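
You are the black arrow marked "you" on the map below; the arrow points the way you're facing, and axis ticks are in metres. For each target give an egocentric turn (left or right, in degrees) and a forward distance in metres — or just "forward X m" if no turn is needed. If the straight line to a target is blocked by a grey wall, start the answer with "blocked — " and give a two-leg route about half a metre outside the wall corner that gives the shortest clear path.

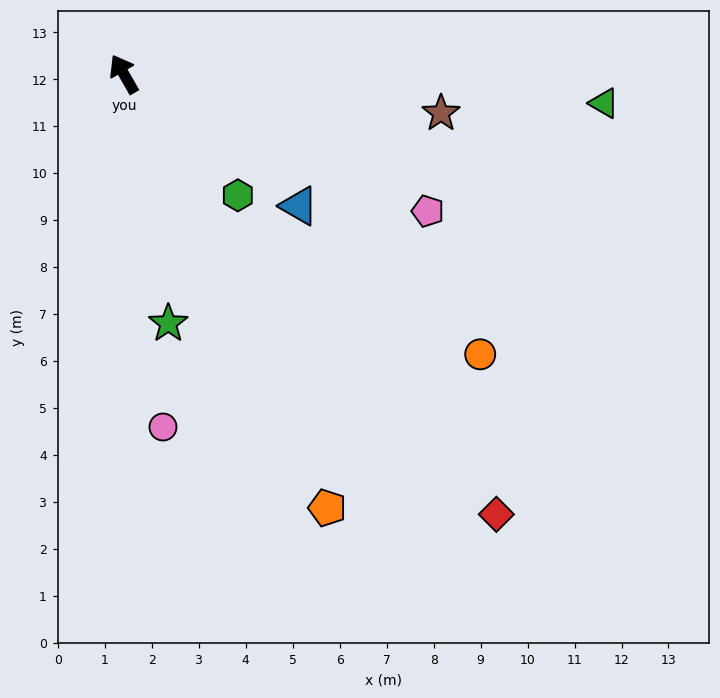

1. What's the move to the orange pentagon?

turn left 175°, forward 10.2 m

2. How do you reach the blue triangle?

turn right 157°, forward 4.7 m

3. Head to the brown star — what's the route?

turn right 127°, forward 6.8 m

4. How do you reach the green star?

turn left 160°, forward 5.4 m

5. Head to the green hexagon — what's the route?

turn right 167°, forward 3.5 m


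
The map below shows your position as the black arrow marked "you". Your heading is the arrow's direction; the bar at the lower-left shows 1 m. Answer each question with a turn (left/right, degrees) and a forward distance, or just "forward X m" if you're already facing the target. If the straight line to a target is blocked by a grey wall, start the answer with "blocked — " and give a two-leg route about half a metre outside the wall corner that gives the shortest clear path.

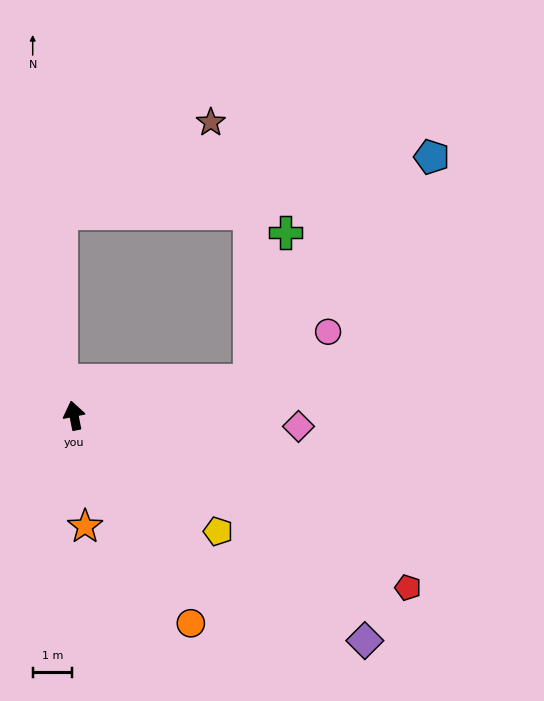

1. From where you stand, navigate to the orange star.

turn left 174°, forward 2.8 m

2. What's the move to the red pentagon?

turn right 129°, forward 9.5 m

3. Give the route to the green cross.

blocked — turn right 90°, forward 4.5 m, then turn left 65°, forward 3.9 m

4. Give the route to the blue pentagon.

blocked — turn right 90°, forward 4.5 m, then turn left 40°, forward 7.3 m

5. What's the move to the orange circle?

turn right 162°, forward 6.0 m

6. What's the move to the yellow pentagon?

turn right 140°, forward 4.7 m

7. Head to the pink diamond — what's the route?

turn right 104°, forward 5.7 m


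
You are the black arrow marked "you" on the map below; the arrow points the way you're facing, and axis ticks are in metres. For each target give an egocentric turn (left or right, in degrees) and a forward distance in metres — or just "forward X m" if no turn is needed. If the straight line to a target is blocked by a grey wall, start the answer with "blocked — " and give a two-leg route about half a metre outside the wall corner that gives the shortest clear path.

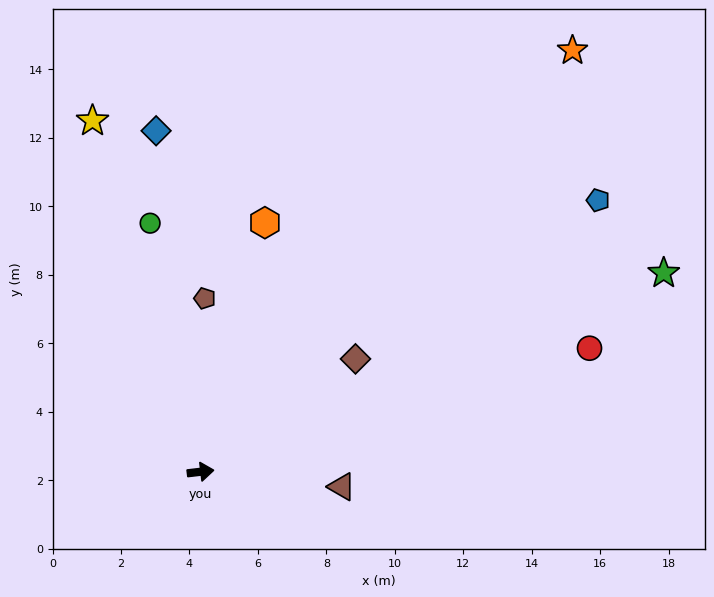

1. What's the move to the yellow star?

turn left 100°, forward 10.7 m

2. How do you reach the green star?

turn left 17°, forward 14.7 m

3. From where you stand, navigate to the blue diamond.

turn left 91°, forward 10.0 m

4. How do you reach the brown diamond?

turn left 29°, forward 5.6 m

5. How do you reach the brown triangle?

turn right 13°, forward 4.1 m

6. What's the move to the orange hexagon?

turn left 69°, forward 7.5 m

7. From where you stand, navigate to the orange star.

turn left 42°, forward 16.4 m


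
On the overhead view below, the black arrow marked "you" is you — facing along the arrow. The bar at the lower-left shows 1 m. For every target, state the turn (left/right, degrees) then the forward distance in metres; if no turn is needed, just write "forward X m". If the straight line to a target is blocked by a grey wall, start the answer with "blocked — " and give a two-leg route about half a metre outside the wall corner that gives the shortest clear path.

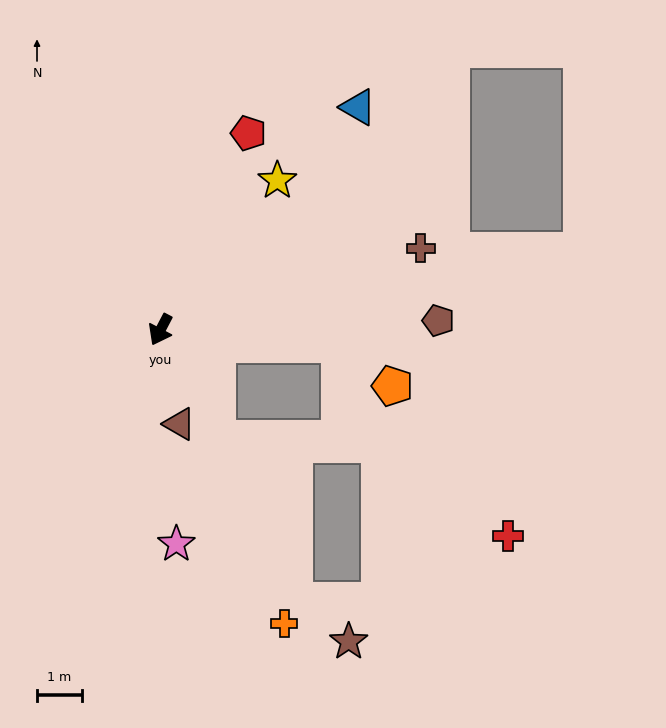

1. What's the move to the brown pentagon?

turn left 120°, forward 6.2 m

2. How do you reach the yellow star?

turn left 170°, forward 4.2 m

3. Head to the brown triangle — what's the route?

turn left 39°, forward 2.1 m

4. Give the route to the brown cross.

turn left 135°, forward 6.1 m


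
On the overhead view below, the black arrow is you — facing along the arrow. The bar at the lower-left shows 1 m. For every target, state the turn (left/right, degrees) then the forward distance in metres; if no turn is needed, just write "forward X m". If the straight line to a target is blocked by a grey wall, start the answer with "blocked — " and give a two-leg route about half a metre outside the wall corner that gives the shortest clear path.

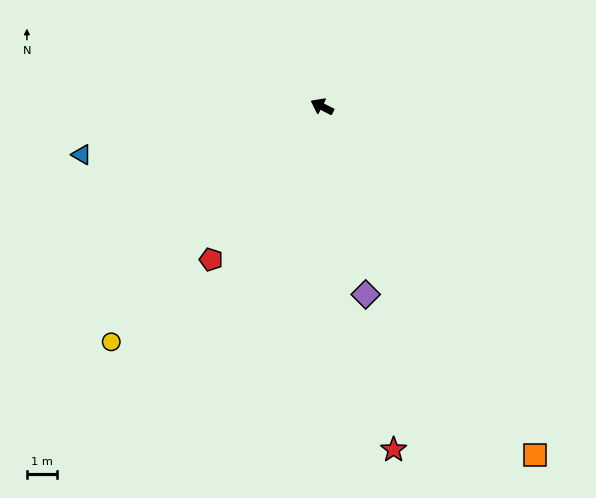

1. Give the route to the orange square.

turn left 149°, forward 13.7 m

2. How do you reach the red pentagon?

turn left 81°, forward 6.4 m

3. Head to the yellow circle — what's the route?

turn left 75°, forward 10.6 m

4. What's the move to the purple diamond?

turn left 130°, forward 6.5 m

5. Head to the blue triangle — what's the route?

turn left 38°, forward 8.2 m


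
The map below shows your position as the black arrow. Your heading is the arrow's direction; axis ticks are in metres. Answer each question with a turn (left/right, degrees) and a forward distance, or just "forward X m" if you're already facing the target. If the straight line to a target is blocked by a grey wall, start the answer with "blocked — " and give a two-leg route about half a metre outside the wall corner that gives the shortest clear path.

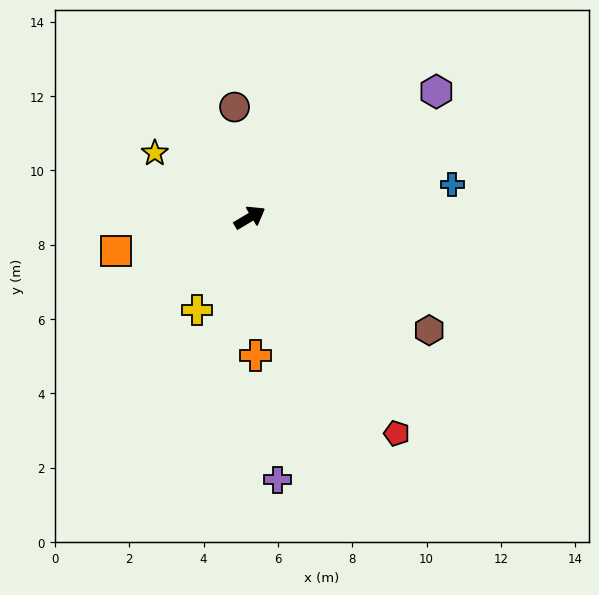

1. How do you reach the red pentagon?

turn right 86°, forward 7.0 m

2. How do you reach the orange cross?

turn right 118°, forward 3.7 m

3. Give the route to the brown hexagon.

turn right 63°, forward 5.7 m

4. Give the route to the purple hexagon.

turn left 3°, forward 6.1 m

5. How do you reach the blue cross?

turn right 21°, forward 5.5 m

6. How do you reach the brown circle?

turn left 67°, forward 3.0 m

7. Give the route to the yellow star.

turn left 115°, forward 3.1 m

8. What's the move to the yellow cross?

turn right 150°, forward 2.9 m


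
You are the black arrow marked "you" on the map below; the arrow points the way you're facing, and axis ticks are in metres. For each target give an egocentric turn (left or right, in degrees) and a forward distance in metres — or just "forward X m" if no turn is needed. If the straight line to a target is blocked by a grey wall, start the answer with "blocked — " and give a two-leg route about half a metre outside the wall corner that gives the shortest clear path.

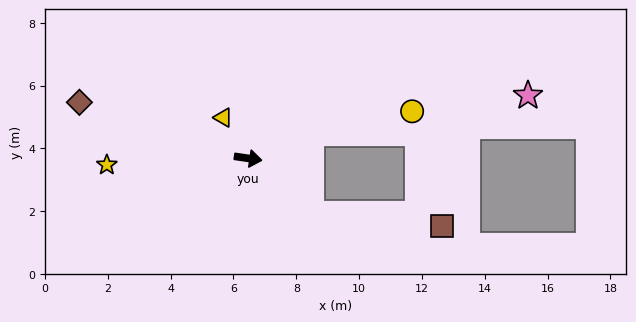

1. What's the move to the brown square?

blocked — turn right 33°, forward 2.7 m, then turn left 36°, forward 4.2 m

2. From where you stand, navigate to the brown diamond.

turn left 170°, forward 5.7 m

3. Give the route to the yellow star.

turn right 169°, forward 4.5 m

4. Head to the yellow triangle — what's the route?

turn left 130°, forward 1.5 m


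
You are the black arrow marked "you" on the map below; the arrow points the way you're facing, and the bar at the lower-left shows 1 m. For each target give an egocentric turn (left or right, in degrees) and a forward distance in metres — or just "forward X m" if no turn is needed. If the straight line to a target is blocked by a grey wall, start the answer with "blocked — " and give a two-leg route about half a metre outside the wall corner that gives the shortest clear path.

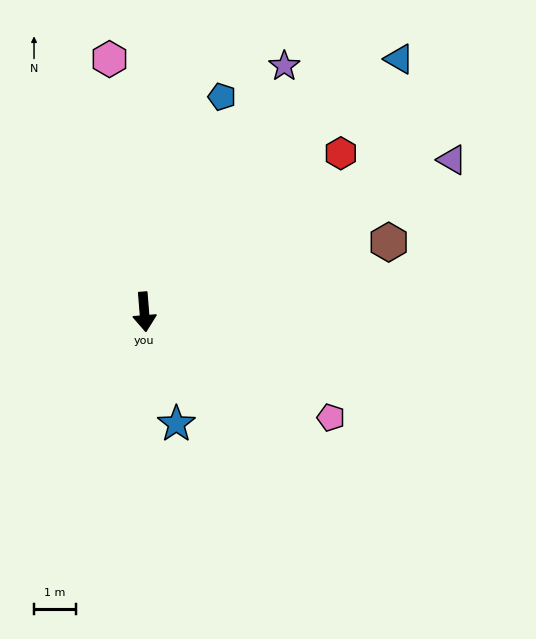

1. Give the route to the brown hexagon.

turn left 101°, forward 6.1 m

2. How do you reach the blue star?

turn left 11°, forward 2.8 m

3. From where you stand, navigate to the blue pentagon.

turn left 156°, forward 5.5 m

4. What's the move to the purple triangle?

turn left 112°, forward 8.2 m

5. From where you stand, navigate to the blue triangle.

turn left 130°, forward 8.6 m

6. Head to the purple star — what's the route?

turn left 146°, forward 6.8 m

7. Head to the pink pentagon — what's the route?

turn left 56°, forward 5.1 m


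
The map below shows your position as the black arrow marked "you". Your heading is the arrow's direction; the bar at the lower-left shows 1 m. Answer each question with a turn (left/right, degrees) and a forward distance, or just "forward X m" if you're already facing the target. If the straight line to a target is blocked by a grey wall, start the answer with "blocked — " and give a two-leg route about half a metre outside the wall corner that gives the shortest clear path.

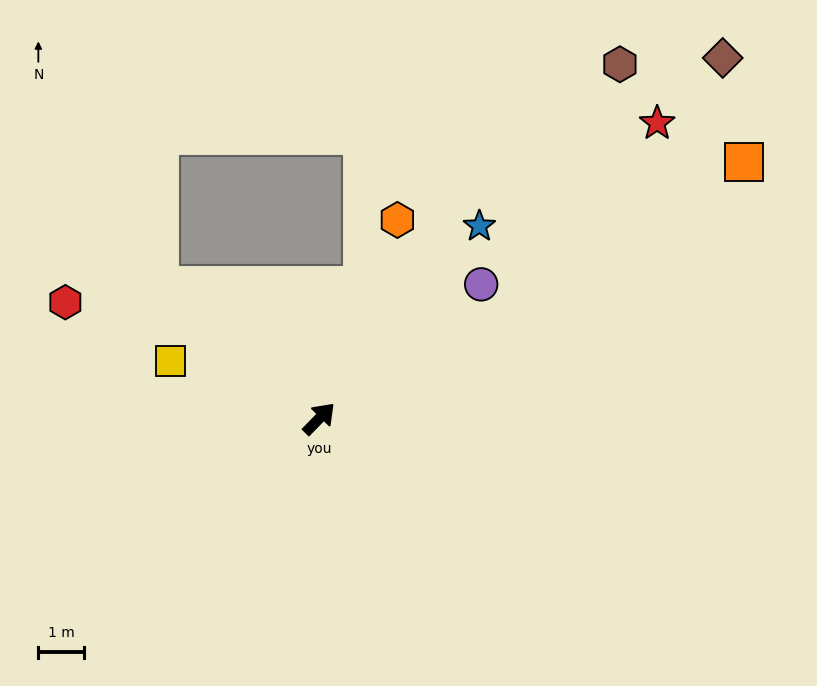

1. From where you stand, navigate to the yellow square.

turn left 113°, forward 3.5 m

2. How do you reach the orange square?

turn right 15°, forward 10.9 m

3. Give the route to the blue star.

turn left 4°, forward 5.5 m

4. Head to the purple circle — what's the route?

turn right 6°, forward 4.6 m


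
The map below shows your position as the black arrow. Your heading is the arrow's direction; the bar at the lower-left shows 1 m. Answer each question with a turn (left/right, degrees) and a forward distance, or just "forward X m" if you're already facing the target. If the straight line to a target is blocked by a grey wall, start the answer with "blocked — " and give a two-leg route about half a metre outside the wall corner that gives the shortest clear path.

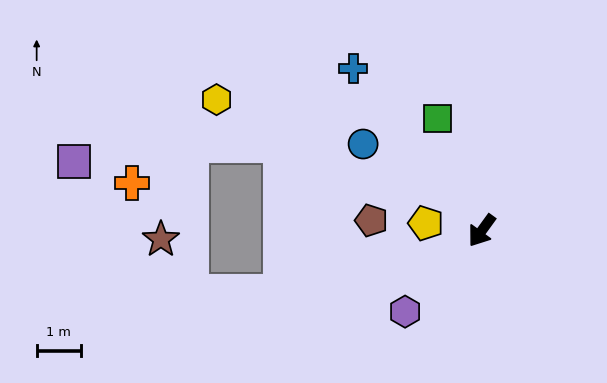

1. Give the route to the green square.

turn right 122°, forward 2.8 m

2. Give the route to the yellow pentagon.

turn right 62°, forward 1.3 m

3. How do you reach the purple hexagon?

turn right 7°, forward 2.5 m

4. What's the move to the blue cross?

turn right 106°, forward 4.7 m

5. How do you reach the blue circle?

turn right 90°, forward 3.4 m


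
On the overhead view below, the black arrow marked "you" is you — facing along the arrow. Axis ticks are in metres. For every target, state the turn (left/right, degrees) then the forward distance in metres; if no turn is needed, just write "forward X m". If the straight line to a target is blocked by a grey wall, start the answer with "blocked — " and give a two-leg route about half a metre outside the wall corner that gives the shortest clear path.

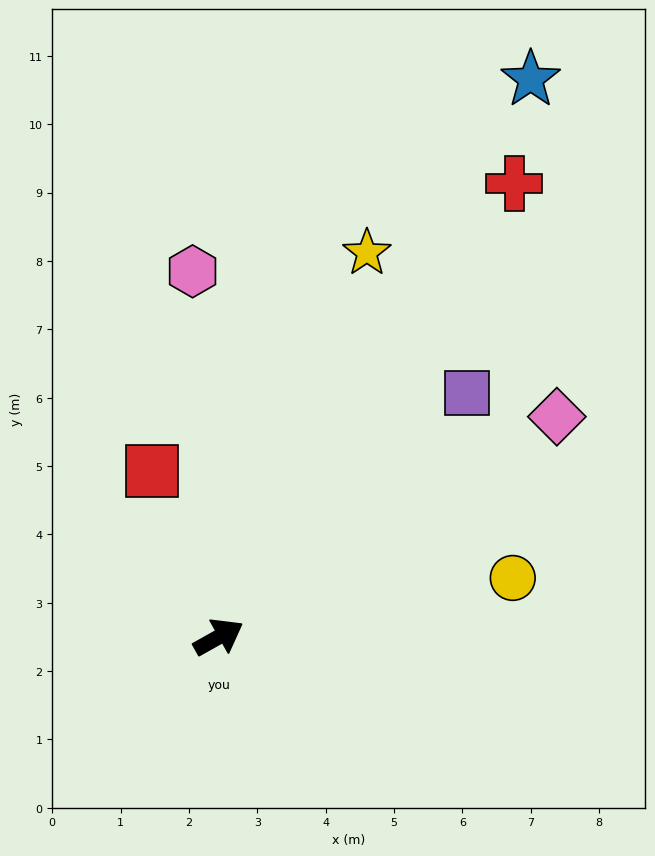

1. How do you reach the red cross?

turn left 28°, forward 7.9 m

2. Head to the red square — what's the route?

turn left 83°, forward 2.6 m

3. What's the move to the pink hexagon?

turn left 65°, forward 5.4 m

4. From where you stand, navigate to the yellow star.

turn left 40°, forward 6.0 m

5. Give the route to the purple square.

turn left 15°, forward 5.1 m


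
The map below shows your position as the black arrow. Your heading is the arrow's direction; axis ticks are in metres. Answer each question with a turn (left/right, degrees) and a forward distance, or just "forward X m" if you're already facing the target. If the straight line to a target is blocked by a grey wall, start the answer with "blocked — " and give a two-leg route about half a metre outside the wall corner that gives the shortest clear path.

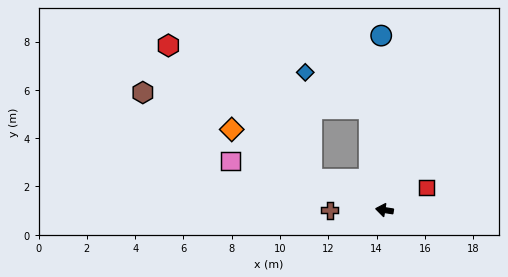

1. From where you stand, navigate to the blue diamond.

blocked — turn right 73°, forward 4.2 m, then turn left 52°, forward 3.1 m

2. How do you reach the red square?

turn right 143°, forward 2.0 m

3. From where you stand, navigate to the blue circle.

turn right 80°, forward 7.2 m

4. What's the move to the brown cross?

turn left 9°, forward 2.3 m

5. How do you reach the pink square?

turn right 9°, forward 6.7 m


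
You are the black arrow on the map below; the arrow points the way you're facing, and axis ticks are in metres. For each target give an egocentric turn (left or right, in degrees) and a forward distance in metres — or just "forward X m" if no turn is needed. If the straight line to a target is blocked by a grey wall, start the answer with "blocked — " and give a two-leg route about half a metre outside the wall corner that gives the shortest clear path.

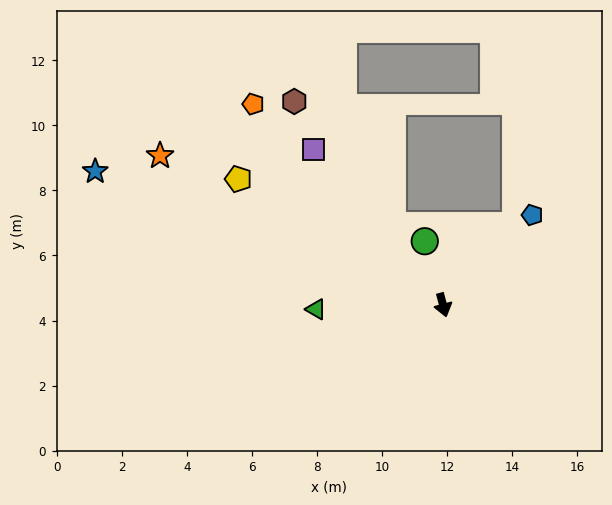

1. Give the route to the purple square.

turn right 155°, forward 6.2 m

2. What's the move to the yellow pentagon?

turn right 136°, forward 7.4 m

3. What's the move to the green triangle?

turn right 103°, forward 3.9 m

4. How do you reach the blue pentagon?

turn left 120°, forward 3.9 m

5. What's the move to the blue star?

turn right 126°, forward 11.5 m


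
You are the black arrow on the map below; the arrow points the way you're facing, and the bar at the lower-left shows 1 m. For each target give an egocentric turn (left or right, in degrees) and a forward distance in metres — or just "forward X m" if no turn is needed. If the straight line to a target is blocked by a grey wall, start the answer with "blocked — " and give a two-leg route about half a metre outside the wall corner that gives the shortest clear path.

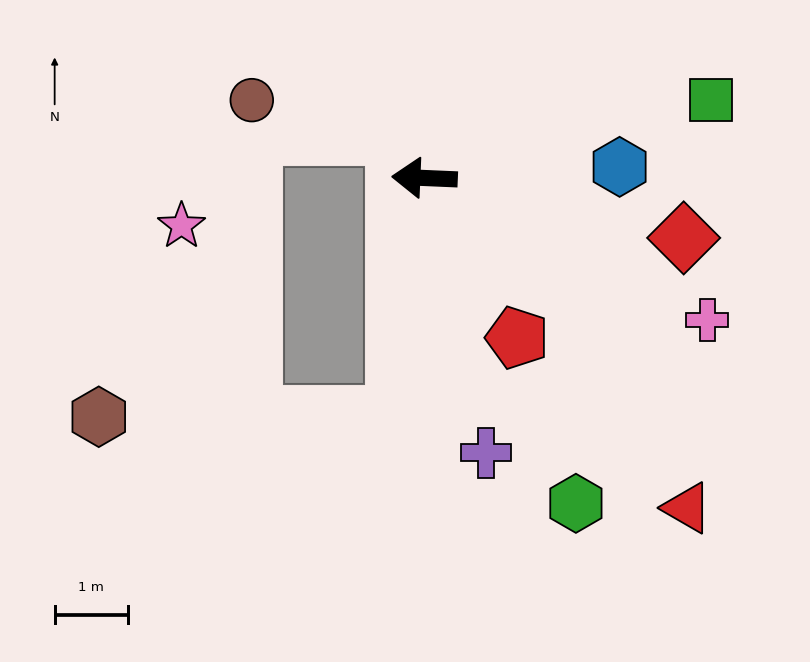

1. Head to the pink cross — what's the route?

turn left 156°, forward 4.3 m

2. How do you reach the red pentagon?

turn left 123°, forward 2.5 m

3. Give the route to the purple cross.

turn left 105°, forward 3.8 m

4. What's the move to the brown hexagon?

blocked — turn left 86°, forward 3.3 m, then turn right 84°, forward 4.1 m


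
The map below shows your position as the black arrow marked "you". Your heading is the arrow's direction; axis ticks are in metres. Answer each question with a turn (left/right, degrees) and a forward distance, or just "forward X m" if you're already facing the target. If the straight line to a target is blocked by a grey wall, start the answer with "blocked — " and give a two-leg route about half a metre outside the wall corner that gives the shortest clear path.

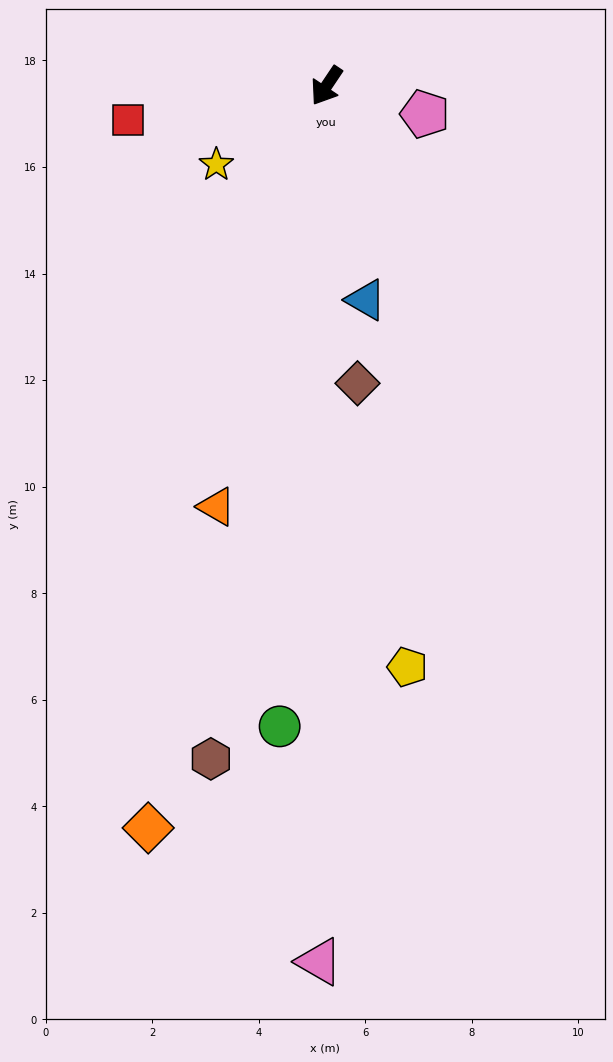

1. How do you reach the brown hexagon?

turn left 24°, forward 12.8 m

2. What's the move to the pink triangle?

turn left 33°, forward 16.4 m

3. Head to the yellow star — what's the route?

turn right 21°, forward 2.5 m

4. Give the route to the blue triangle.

turn left 44°, forward 4.1 m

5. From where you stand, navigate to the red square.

turn right 47°, forward 3.8 m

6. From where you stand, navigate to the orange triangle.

turn left 19°, forward 8.2 m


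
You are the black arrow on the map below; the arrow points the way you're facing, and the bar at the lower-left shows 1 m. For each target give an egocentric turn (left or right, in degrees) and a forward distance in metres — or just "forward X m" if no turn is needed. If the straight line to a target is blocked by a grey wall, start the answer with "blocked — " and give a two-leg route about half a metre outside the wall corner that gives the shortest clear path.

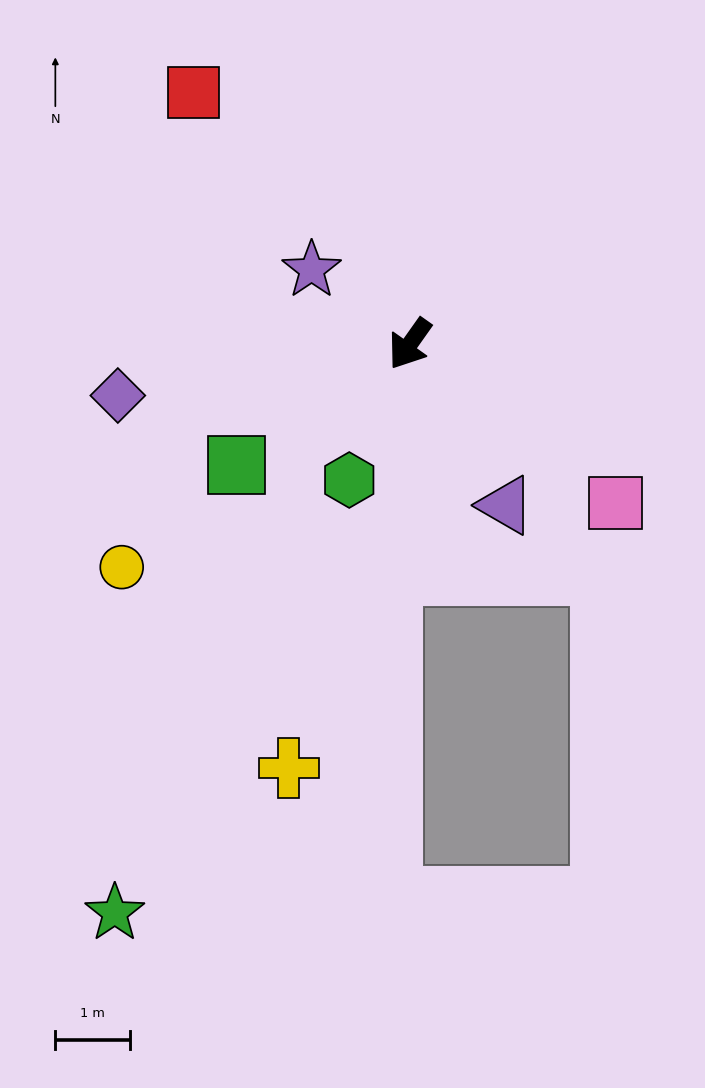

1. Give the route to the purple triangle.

turn left 66°, forward 2.5 m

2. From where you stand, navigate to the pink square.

turn left 88°, forward 3.5 m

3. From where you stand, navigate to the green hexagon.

turn left 11°, forward 2.0 m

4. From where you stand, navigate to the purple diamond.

turn right 45°, forward 4.0 m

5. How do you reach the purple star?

turn right 92°, forward 1.6 m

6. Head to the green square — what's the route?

turn right 20°, forward 2.8 m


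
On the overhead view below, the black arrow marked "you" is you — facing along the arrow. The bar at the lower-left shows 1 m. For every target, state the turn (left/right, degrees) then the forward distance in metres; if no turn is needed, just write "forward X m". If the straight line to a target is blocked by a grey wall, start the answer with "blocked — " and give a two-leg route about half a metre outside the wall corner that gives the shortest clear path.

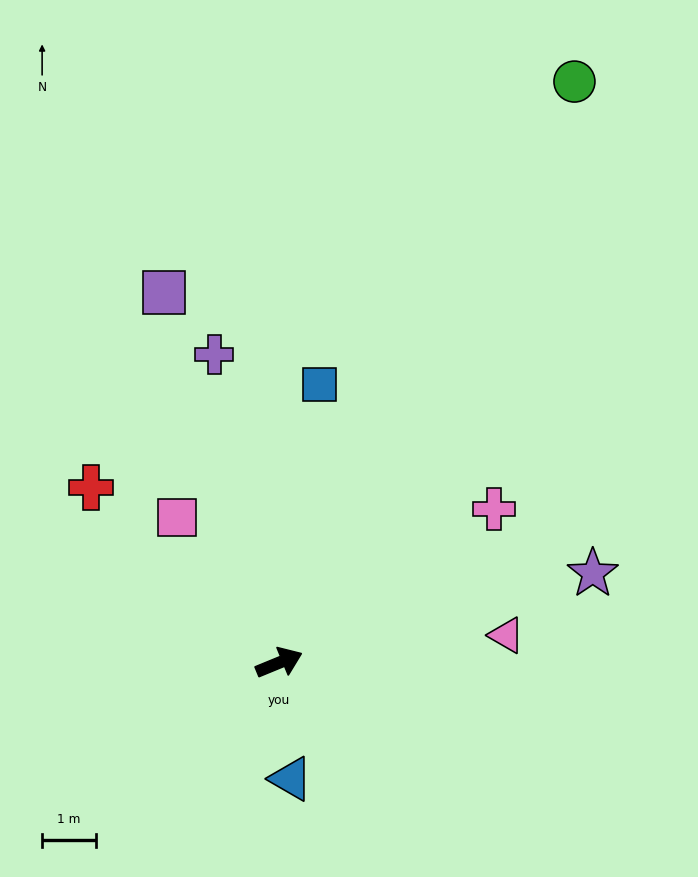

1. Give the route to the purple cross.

turn left 80°, forward 5.8 m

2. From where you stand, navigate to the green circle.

turn left 41°, forward 12.1 m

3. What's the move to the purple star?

turn right 6°, forward 6.0 m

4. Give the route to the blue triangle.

turn right 107°, forward 2.2 m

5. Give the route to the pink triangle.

turn right 15°, forward 4.2 m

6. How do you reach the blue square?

turn left 59°, forward 5.2 m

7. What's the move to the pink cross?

turn left 13°, forward 4.9 m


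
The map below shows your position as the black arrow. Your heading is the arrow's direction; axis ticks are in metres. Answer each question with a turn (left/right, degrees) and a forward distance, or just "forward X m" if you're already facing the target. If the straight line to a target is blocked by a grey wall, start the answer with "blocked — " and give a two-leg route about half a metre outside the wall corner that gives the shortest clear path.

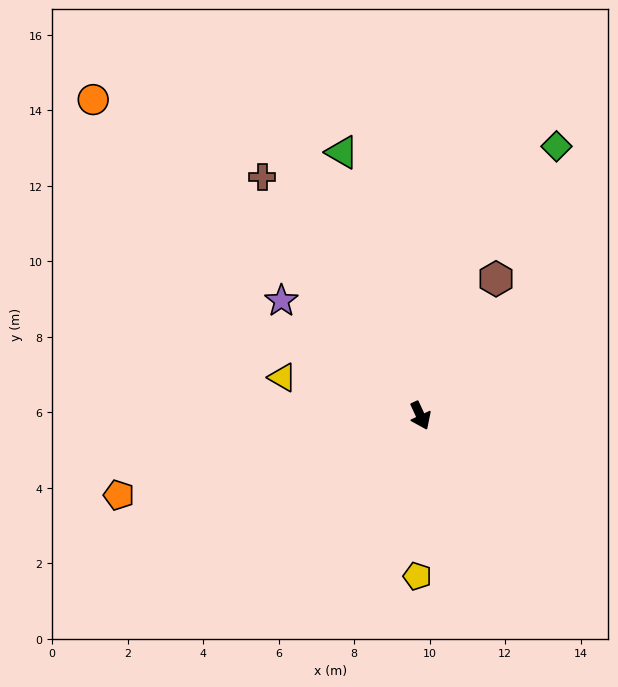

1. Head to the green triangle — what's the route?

turn left 172°, forward 7.3 m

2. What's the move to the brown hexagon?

turn left 126°, forward 4.1 m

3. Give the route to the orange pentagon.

turn right 100°, forward 8.3 m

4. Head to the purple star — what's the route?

turn right 154°, forward 4.8 m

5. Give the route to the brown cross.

turn right 171°, forward 7.6 m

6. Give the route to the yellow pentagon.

turn right 26°, forward 4.3 m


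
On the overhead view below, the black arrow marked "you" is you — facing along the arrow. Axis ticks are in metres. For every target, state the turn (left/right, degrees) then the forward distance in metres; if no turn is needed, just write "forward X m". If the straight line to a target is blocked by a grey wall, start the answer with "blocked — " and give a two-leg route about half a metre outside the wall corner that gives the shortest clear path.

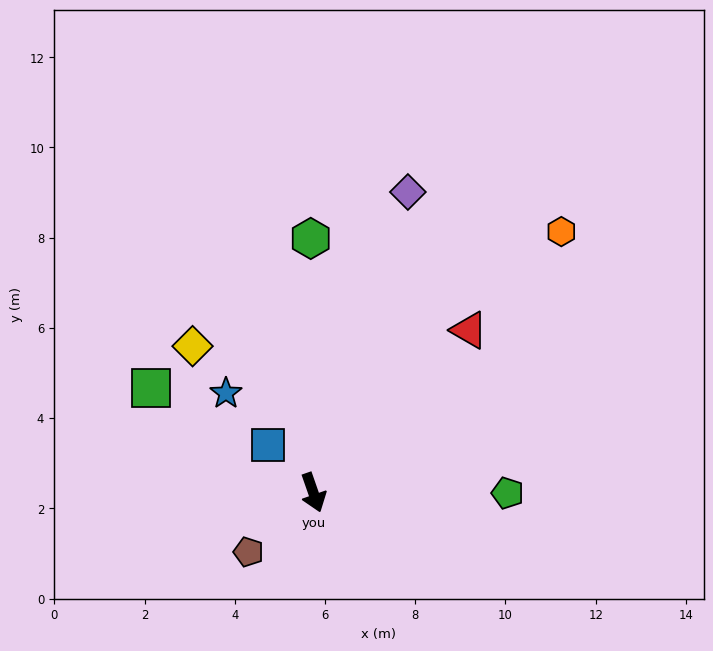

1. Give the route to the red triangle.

turn left 117°, forward 5.0 m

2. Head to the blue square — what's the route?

turn right 155°, forward 1.5 m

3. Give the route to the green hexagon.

turn left 161°, forward 5.6 m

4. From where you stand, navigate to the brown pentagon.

turn right 67°, forward 1.9 m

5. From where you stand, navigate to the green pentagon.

turn left 71°, forward 4.3 m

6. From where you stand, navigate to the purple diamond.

turn left 143°, forward 7.0 m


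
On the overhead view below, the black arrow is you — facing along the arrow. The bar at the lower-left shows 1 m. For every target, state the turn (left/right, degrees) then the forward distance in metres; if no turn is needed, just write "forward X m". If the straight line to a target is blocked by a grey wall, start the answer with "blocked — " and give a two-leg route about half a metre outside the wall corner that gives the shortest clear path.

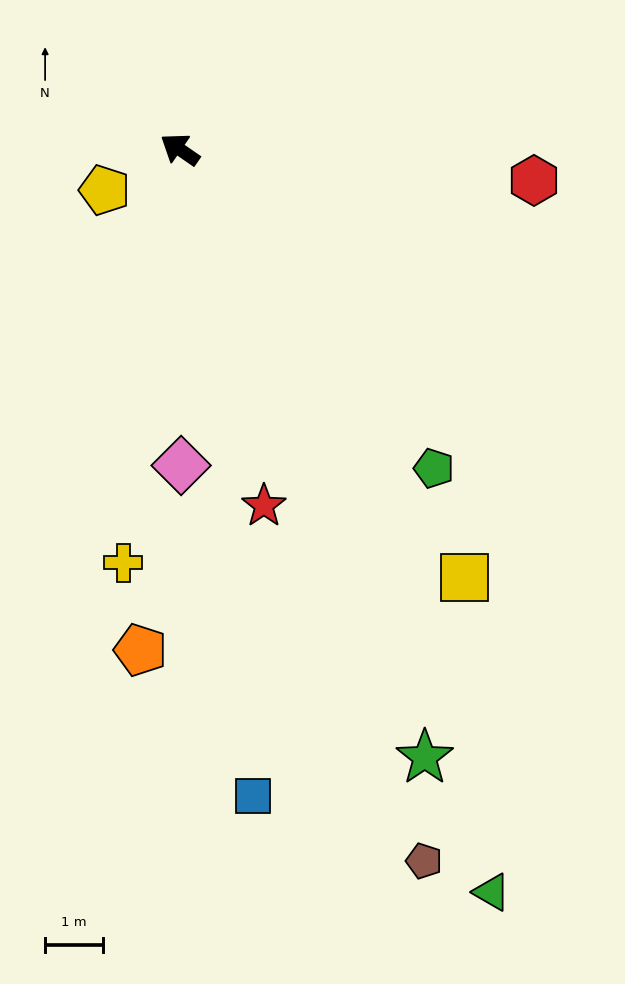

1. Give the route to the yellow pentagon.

turn left 63°, forward 1.5 m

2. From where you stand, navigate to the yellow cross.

turn left 117°, forward 7.3 m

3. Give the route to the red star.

turn left 138°, forward 6.4 m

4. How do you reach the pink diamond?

turn left 125°, forward 5.5 m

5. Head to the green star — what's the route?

turn left 147°, forward 11.4 m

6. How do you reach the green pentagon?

turn left 163°, forward 7.1 m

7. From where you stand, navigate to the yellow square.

turn left 158°, forward 8.9 m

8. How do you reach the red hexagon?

turn right 150°, forward 6.2 m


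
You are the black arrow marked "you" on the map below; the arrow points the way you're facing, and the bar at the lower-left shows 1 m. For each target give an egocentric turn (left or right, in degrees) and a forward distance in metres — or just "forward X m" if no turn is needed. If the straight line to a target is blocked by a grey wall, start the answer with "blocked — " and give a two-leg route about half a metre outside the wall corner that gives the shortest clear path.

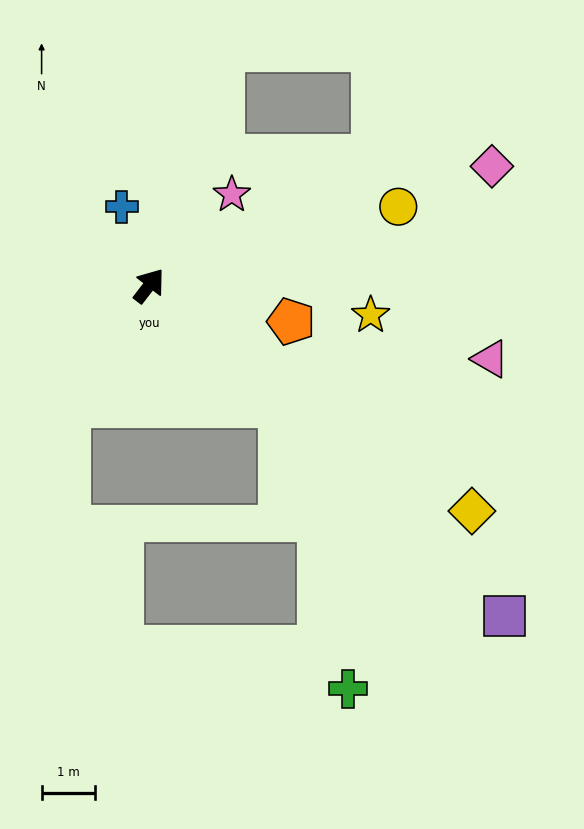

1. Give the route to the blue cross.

turn left 57°, forward 1.6 m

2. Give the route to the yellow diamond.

turn right 87°, forward 7.3 m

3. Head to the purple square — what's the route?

turn right 95°, forward 9.0 m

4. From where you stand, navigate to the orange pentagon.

turn right 67°, forward 2.7 m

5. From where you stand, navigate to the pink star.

turn right 5°, forward 2.3 m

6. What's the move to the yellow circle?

turn right 35°, forward 4.9 m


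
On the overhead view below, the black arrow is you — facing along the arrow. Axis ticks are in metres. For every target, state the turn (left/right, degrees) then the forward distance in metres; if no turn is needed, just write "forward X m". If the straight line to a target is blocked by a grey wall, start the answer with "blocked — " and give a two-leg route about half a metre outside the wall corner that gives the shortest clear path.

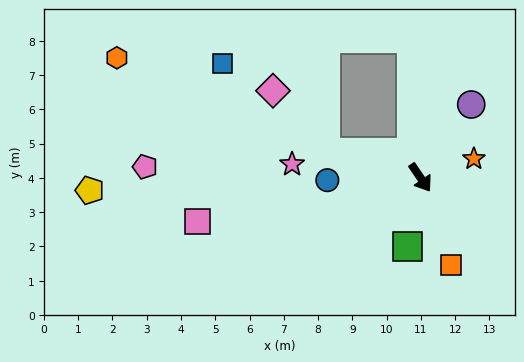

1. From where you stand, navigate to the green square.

turn right 45°, forward 2.1 m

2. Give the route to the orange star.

turn left 75°, forward 1.7 m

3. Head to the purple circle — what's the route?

turn left 111°, forward 2.6 m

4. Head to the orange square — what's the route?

turn right 15°, forward 2.7 m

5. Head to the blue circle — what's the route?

turn right 123°, forward 2.7 m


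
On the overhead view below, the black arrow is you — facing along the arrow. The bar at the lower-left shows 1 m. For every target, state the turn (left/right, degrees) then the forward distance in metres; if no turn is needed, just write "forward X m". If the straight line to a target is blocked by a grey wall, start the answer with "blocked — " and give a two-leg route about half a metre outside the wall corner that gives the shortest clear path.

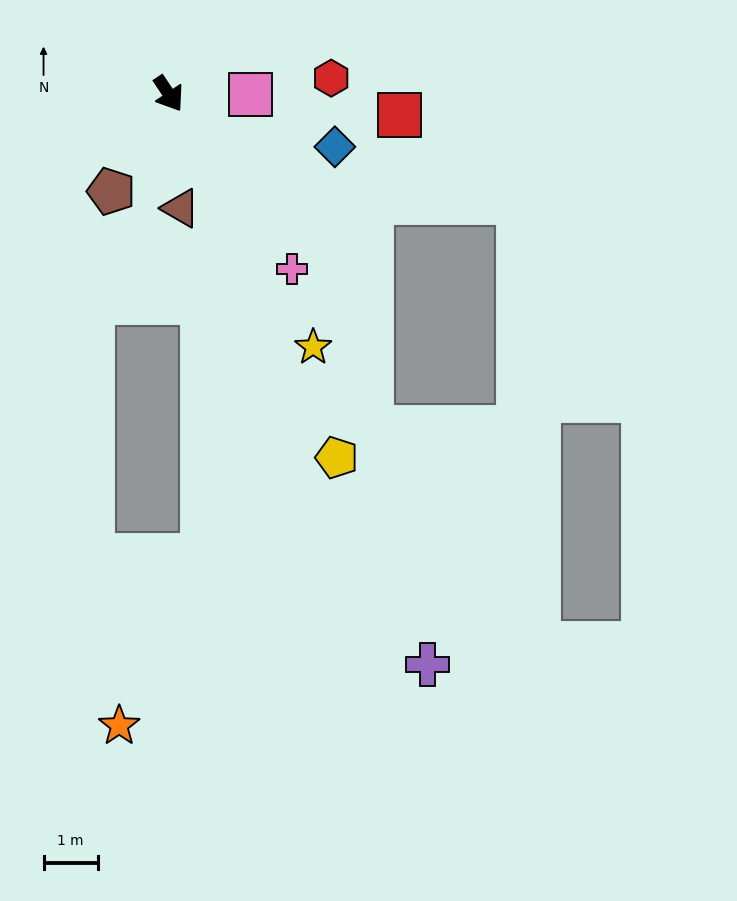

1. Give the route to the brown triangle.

turn right 28°, forward 2.1 m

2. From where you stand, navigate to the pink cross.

forward 4.0 m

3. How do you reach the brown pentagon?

turn right 64°, forward 2.1 m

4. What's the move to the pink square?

turn left 56°, forward 1.5 m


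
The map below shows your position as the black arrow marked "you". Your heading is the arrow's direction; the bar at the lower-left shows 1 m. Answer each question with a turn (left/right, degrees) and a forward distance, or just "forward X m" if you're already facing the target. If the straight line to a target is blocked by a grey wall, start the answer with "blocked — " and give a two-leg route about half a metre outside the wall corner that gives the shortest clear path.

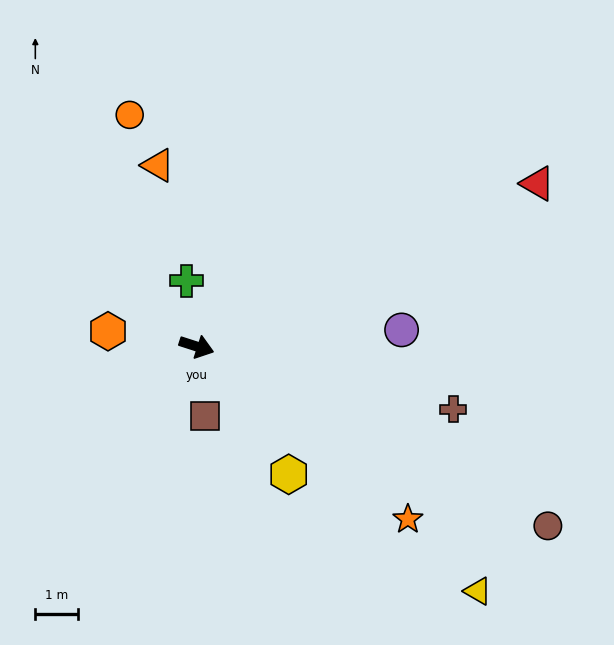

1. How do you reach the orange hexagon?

turn right 172°, forward 2.1 m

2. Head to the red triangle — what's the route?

turn left 43°, forward 8.8 m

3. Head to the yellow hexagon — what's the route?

turn right 36°, forward 3.7 m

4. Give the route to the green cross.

turn left 117°, forward 1.5 m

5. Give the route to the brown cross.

turn left 4°, forward 6.2 m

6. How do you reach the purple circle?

turn left 22°, forward 4.8 m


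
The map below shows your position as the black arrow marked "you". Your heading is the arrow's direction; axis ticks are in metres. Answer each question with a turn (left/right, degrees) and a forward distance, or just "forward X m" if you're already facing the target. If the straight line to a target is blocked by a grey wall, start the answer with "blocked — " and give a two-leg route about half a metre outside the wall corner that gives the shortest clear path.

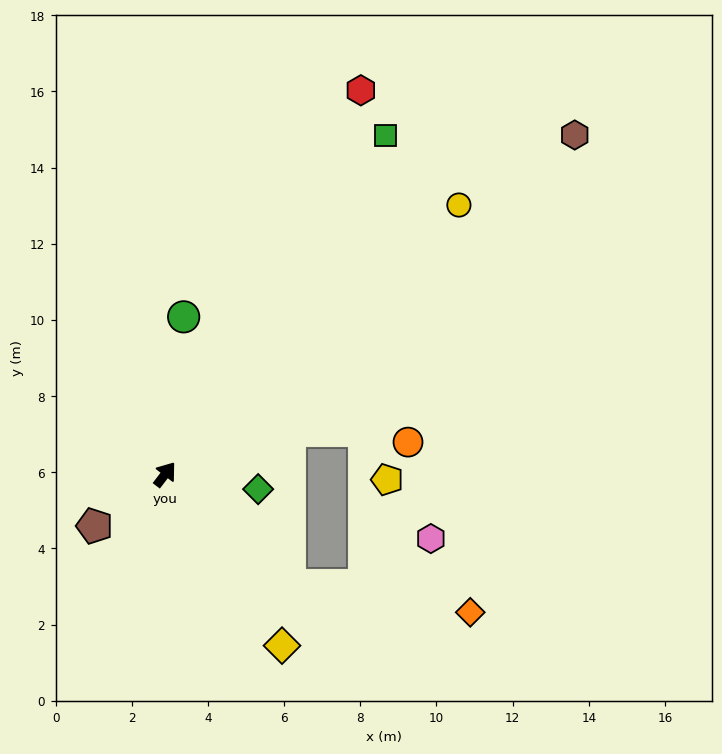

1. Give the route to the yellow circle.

turn right 10°, forward 10.5 m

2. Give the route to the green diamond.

turn right 62°, forward 2.5 m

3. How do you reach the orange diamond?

blocked — turn right 94°, forward 4.4 m, then turn left 33°, forward 4.8 m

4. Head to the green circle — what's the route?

turn left 31°, forward 4.2 m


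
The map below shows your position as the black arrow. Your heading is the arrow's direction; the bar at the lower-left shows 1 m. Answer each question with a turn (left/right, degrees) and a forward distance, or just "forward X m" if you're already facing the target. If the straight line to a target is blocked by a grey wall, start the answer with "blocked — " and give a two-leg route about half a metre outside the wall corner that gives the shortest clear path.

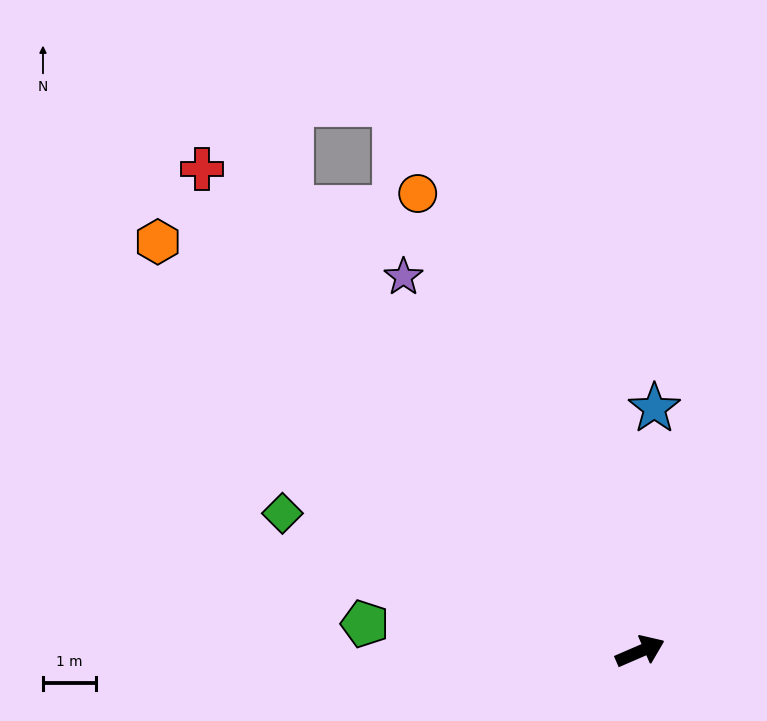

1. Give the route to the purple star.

turn left 99°, forward 8.3 m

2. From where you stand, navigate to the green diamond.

turn left 136°, forward 7.2 m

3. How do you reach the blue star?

turn left 63°, forward 4.6 m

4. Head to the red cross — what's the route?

turn left 109°, forward 12.2 m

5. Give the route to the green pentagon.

turn left 151°, forward 5.2 m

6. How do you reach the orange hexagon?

turn left 116°, forward 11.9 m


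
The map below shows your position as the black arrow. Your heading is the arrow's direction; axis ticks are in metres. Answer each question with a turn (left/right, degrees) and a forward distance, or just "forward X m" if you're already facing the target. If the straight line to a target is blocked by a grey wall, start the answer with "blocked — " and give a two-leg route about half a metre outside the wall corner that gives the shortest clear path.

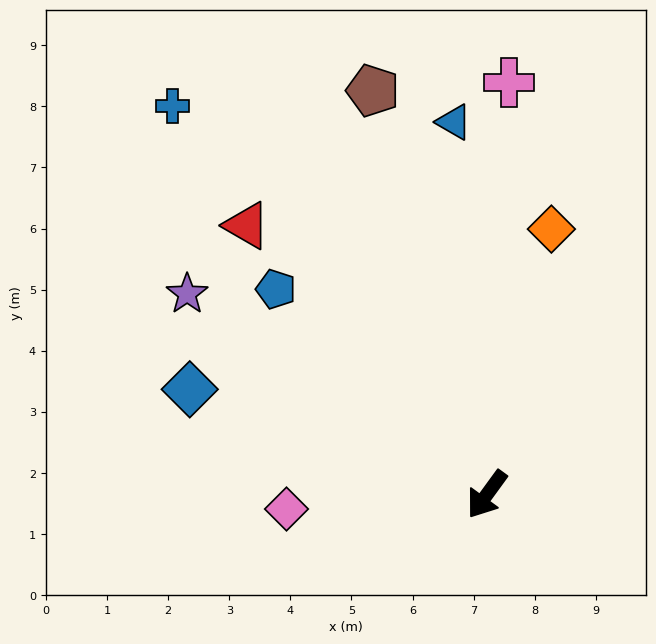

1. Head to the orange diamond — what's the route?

turn right 158°, forward 4.5 m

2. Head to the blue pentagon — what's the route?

turn right 98°, forward 4.8 m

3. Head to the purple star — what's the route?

turn right 88°, forward 5.9 m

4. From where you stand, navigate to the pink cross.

turn right 147°, forward 6.7 m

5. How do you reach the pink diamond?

turn right 50°, forward 3.3 m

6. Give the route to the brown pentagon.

turn right 128°, forward 6.9 m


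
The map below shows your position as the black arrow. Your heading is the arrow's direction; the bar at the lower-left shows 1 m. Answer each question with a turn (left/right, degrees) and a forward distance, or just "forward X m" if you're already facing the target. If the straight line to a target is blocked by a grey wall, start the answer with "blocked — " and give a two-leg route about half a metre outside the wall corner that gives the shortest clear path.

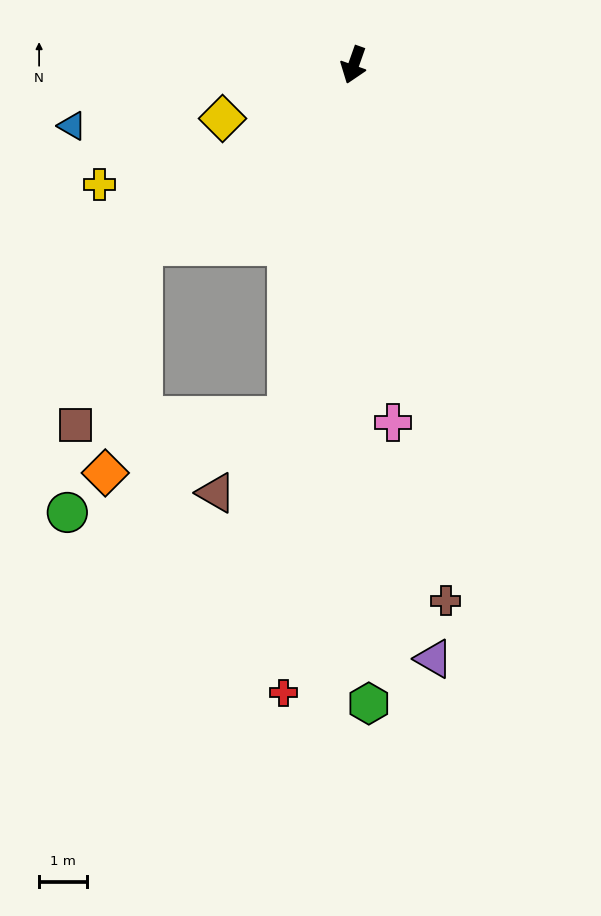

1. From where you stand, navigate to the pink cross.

turn left 26°, forward 7.6 m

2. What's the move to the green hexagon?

turn left 21°, forward 13.5 m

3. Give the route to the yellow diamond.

turn right 48°, forward 3.0 m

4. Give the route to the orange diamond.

blocked — turn right 30°, forward 5.9 m, then turn left 40°, forward 4.9 m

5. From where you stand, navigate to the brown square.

blocked — turn right 30°, forward 5.9 m, then turn left 29°, forward 4.0 m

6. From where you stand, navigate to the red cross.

turn left 13°, forward 13.3 m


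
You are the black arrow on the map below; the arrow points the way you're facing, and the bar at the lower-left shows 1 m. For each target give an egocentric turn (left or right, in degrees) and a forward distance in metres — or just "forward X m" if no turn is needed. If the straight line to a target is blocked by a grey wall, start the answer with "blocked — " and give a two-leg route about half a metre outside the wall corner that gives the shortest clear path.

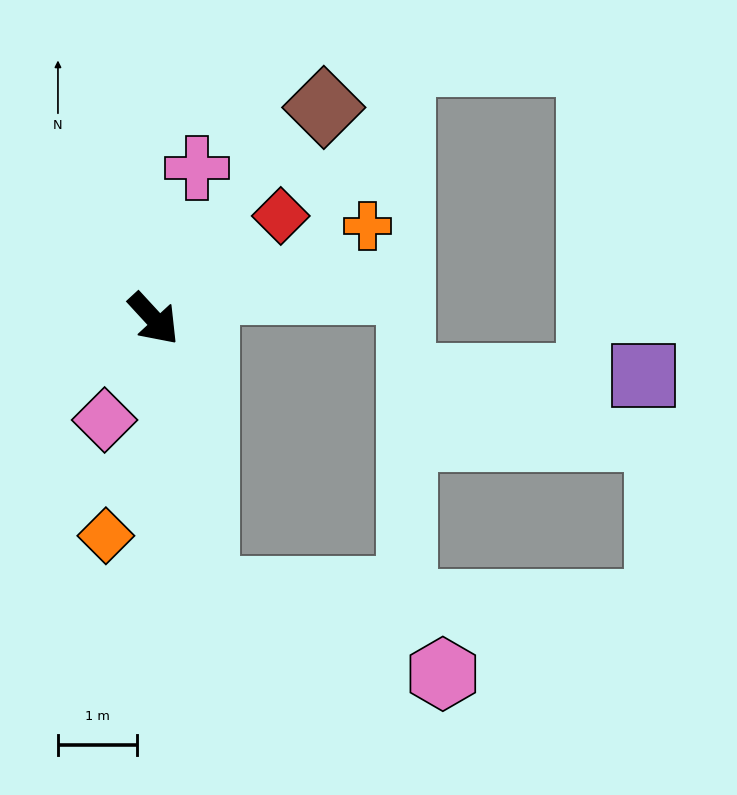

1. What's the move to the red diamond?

turn left 86°, forward 2.1 m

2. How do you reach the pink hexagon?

blocked — turn right 32°, forward 3.5 m, then turn left 60°, forward 3.2 m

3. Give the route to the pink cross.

turn left 121°, forward 2.0 m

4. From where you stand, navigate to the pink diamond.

turn right 69°, forward 1.4 m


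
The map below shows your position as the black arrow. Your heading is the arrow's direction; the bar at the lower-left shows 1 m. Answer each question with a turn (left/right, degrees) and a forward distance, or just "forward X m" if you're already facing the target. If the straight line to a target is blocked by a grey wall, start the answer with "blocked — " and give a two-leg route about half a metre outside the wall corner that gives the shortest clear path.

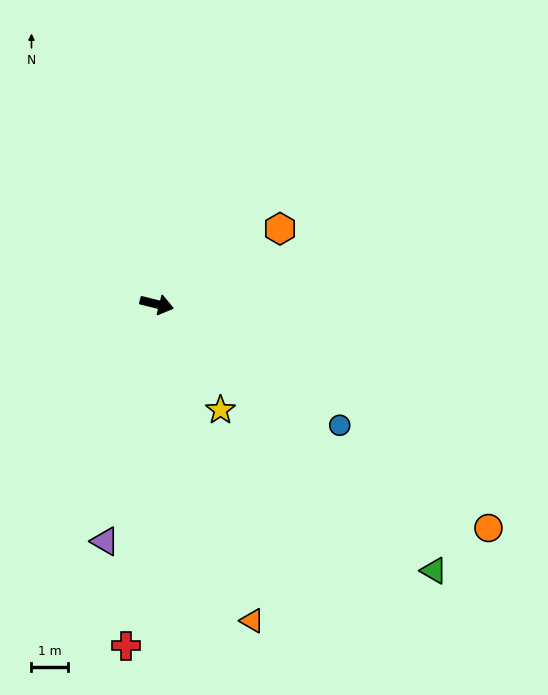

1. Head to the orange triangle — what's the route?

turn right 59°, forward 9.1 m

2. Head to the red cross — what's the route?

turn right 81°, forward 9.5 m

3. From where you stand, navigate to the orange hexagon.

turn left 46°, forward 4.0 m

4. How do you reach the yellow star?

turn right 45°, forward 3.4 m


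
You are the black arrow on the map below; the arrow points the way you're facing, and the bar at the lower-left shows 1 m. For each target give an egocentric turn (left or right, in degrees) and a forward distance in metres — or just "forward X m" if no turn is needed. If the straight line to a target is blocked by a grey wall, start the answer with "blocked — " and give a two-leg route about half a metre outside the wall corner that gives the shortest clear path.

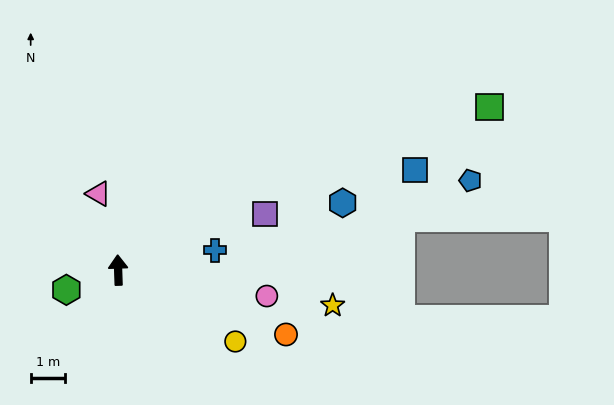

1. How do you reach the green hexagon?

turn left 109°, forward 1.6 m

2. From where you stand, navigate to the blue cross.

turn right 80°, forward 2.9 m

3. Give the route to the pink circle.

turn right 102°, forward 4.4 m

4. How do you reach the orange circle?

turn right 113°, forward 5.2 m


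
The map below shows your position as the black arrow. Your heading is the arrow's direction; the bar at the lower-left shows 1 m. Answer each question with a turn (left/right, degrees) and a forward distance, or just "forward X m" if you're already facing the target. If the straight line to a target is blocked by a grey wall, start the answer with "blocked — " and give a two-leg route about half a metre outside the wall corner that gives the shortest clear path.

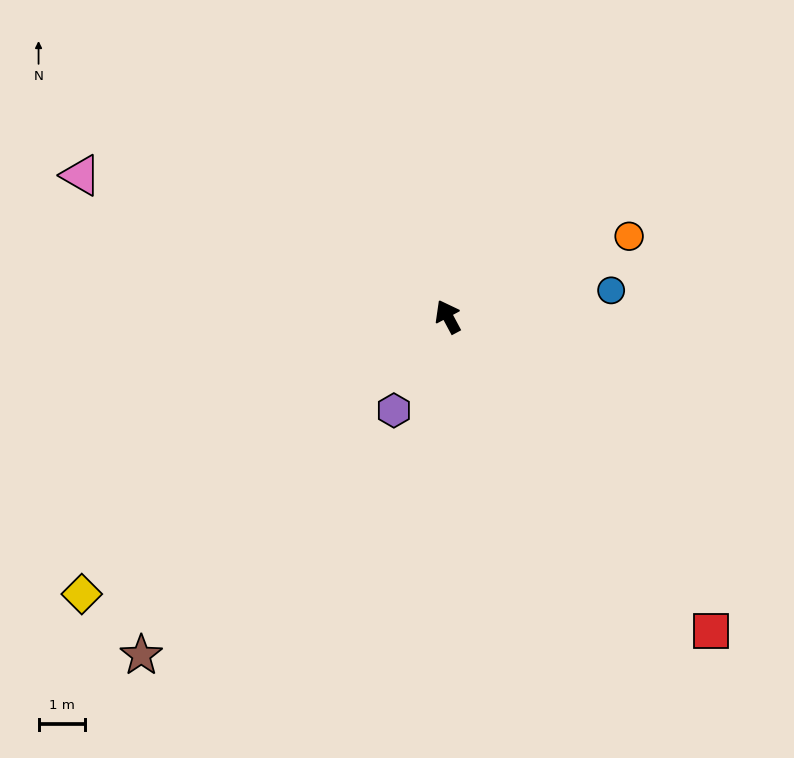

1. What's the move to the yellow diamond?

turn left 99°, forward 9.9 m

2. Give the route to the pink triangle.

turn left 41°, forward 8.5 m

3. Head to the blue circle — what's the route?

turn right 109°, forward 3.6 m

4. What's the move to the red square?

turn right 168°, forward 8.8 m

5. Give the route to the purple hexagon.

turn left 122°, forward 2.3 m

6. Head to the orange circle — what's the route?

turn right 94°, forward 4.3 m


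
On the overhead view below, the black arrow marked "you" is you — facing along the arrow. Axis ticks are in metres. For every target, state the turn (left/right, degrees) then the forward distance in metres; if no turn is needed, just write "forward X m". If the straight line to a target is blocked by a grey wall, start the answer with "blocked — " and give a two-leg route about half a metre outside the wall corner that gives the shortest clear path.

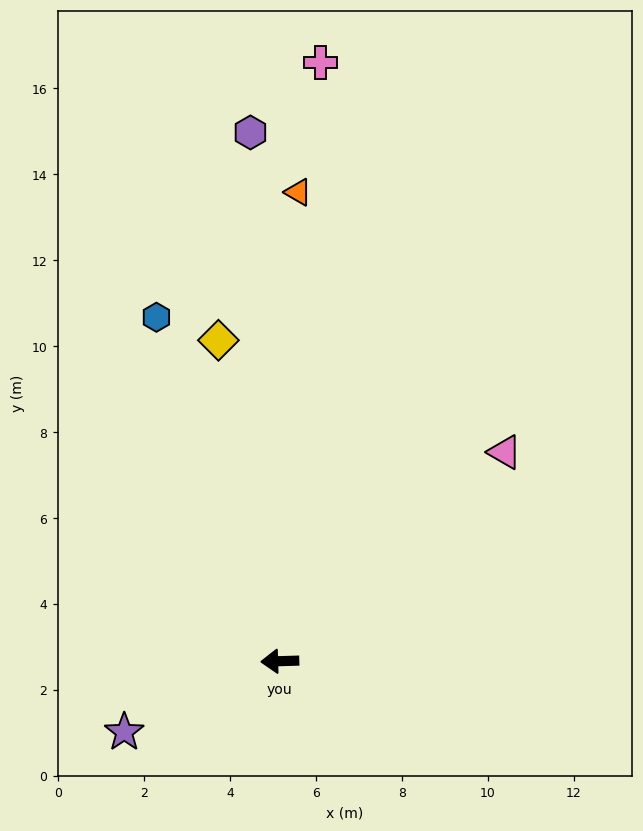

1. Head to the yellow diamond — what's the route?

turn right 81°, forward 7.6 m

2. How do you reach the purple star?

turn left 23°, forward 4.0 m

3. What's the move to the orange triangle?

turn right 94°, forward 10.9 m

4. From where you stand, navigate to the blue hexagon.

turn right 72°, forward 8.5 m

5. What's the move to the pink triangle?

turn right 139°, forward 7.1 m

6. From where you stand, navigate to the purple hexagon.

turn right 89°, forward 12.3 m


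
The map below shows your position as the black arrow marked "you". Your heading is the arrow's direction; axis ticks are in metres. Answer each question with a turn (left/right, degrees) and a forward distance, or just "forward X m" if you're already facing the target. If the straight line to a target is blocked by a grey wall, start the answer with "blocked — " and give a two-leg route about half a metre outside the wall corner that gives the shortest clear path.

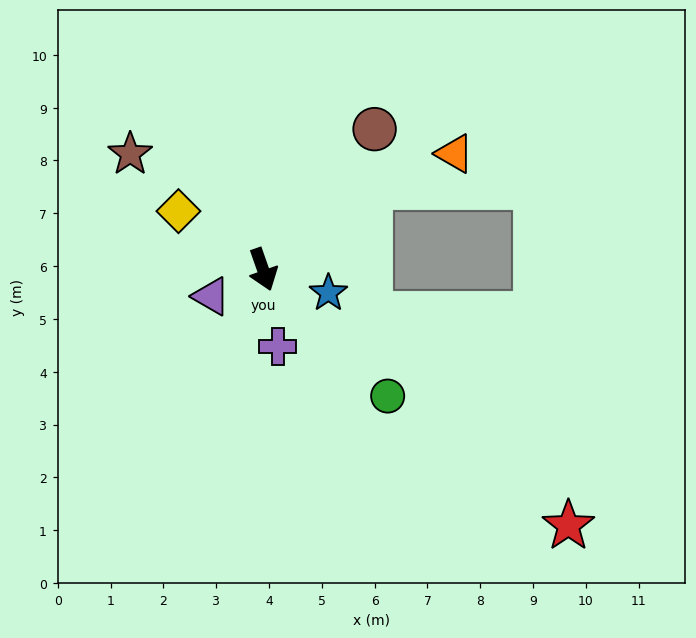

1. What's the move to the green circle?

turn left 25°, forward 3.4 m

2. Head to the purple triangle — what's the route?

turn right 82°, forward 1.1 m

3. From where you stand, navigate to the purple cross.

turn right 8°, forward 1.5 m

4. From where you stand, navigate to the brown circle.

turn left 122°, forward 3.4 m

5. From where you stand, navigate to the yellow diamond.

turn right 144°, forward 1.9 m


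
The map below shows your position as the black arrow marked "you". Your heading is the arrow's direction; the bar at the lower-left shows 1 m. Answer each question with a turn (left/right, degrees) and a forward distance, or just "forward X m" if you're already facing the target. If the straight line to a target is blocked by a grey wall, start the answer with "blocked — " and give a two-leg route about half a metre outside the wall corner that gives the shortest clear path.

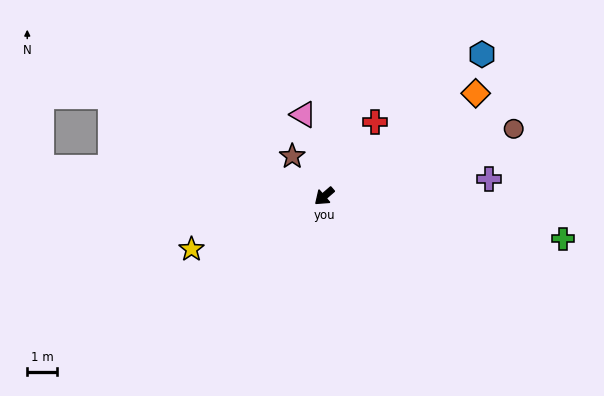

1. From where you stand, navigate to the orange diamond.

turn left 173°, forward 6.2 m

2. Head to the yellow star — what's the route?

turn right 19°, forward 4.8 m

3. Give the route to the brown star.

turn right 92°, forward 1.7 m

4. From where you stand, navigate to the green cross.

turn left 129°, forward 8.1 m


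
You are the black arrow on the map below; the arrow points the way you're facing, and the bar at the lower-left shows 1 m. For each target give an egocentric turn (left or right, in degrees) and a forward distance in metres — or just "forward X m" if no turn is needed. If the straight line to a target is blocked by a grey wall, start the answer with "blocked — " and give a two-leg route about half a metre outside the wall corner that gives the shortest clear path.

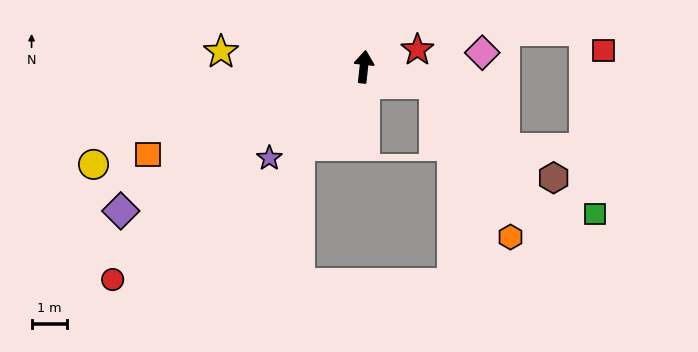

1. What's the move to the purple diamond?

turn left 127°, forward 7.9 m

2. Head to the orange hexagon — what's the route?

blocked — turn right 97°, forward 2.0 m, then turn right 50°, forward 4.8 m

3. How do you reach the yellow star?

turn left 90°, forward 4.0 m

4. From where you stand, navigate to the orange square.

turn left 118°, forward 6.5 m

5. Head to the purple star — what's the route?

turn left 140°, forward 3.7 m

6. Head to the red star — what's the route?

turn right 66°, forward 1.6 m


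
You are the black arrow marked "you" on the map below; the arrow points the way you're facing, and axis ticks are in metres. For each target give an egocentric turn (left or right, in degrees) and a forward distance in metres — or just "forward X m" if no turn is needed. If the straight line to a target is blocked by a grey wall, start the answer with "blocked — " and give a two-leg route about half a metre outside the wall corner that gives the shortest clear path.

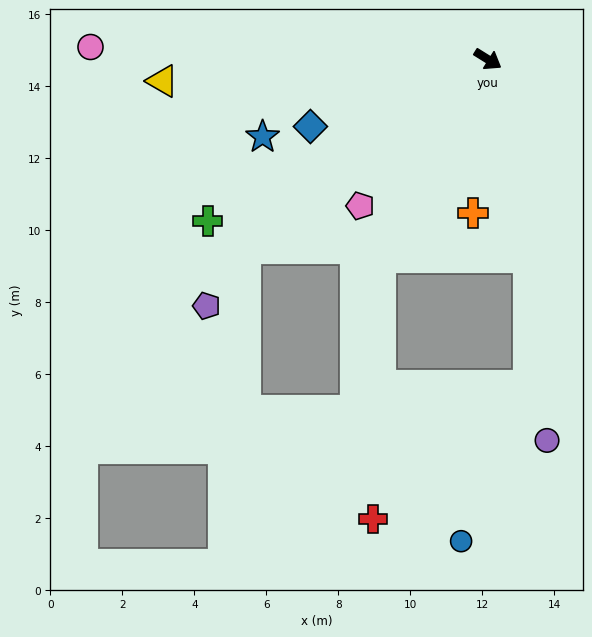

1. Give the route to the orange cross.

turn right 64°, forward 4.3 m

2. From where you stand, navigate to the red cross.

blocked — turn right 86°, forward 6.3 m, then turn left 26°, forward 7.3 m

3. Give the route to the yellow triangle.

turn right 144°, forward 9.1 m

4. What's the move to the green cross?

turn right 118°, forward 9.0 m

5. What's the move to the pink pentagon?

turn right 99°, forward 5.4 m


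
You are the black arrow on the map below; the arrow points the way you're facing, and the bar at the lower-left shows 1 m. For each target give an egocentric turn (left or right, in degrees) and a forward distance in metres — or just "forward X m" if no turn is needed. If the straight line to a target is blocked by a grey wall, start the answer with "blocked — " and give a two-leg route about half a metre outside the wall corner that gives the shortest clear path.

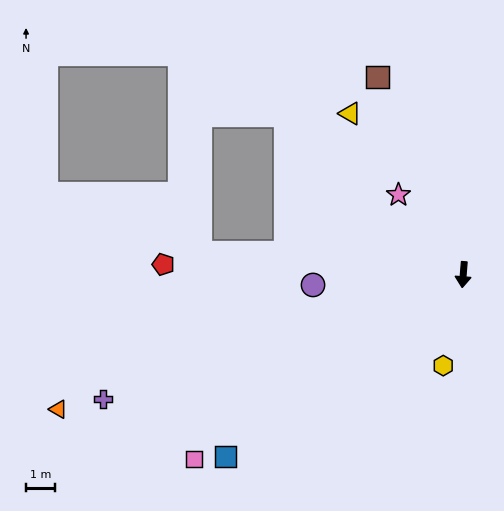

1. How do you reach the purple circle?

turn right 81°, forward 5.3 m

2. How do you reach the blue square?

turn right 48°, forward 10.4 m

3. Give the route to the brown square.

turn right 152°, forward 7.5 m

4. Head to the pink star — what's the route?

turn right 136°, forward 3.6 m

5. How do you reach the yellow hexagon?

turn right 8°, forward 3.3 m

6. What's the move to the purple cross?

turn right 66°, forward 13.3 m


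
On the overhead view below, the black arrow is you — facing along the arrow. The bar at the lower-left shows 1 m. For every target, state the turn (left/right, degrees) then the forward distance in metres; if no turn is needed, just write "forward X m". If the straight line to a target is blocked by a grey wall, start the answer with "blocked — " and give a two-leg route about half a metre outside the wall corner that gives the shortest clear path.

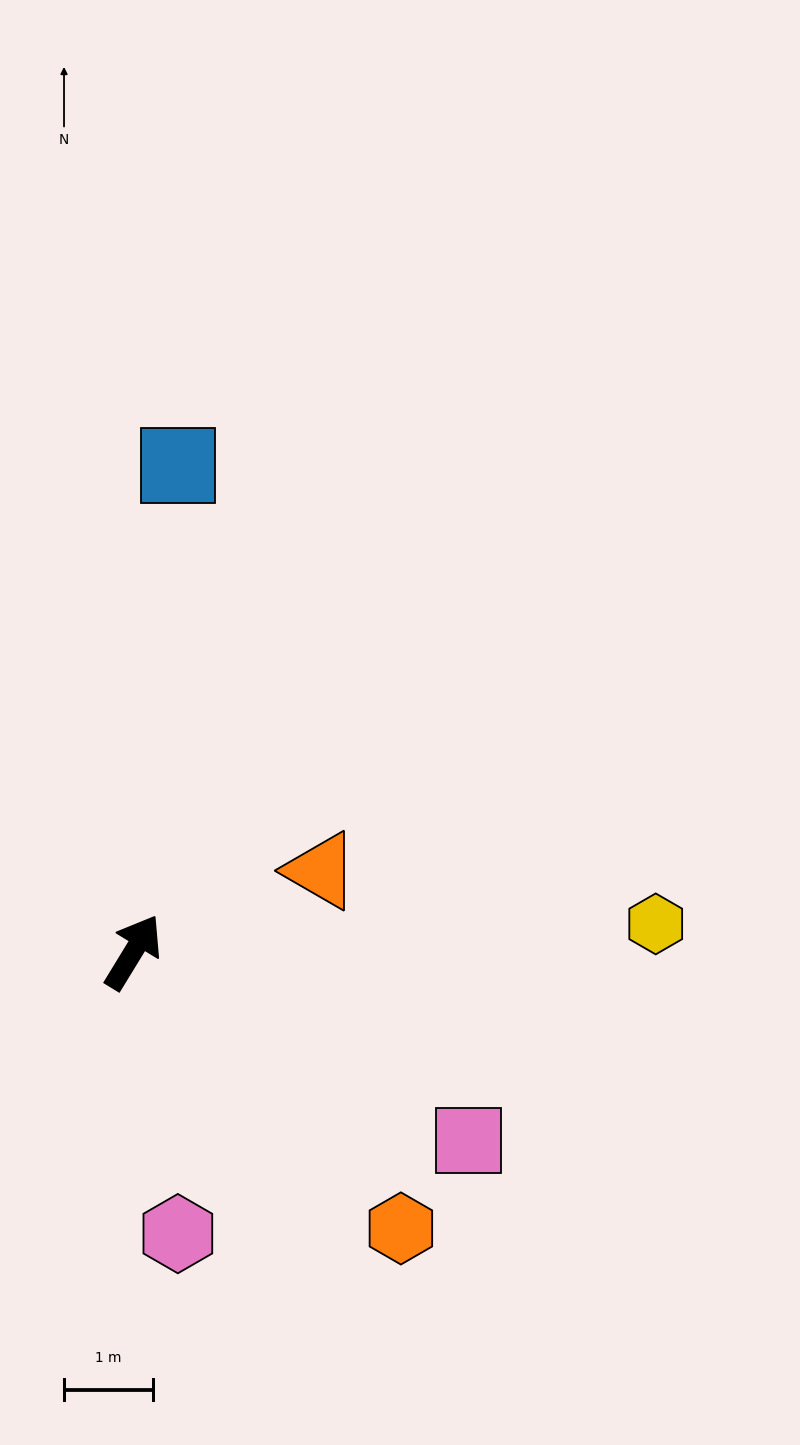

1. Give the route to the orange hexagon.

turn right 104°, forward 4.3 m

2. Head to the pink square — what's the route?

turn right 88°, forward 4.3 m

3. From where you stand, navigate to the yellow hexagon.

turn right 55°, forward 5.9 m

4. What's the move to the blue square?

turn left 26°, forward 5.5 m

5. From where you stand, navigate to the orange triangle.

turn right 35°, forward 2.3 m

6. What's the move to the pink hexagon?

turn right 140°, forward 3.2 m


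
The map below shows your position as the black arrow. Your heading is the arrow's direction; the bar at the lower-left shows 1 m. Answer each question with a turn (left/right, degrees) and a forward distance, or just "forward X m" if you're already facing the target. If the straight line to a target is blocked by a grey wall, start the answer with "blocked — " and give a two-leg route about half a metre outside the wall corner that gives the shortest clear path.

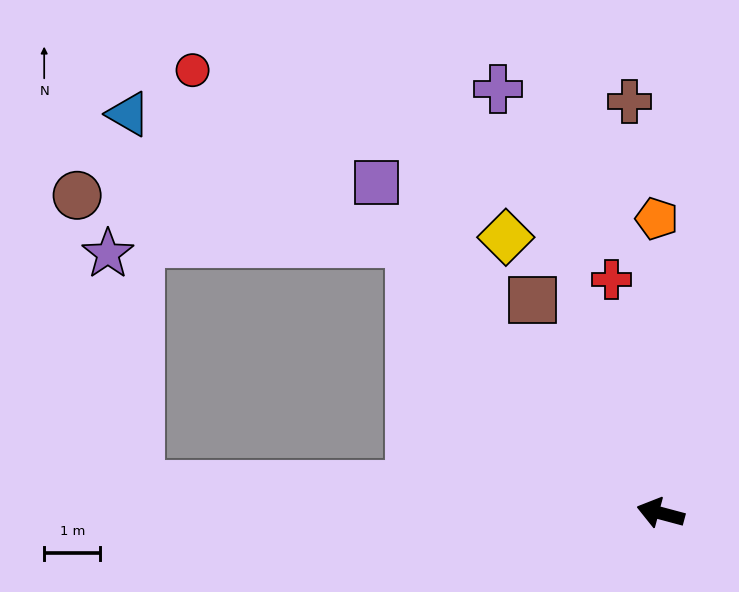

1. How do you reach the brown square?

turn right 44°, forward 4.4 m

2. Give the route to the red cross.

turn right 63°, forward 4.3 m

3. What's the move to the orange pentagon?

turn right 74°, forward 5.2 m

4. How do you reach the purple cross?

turn right 54°, forward 8.1 m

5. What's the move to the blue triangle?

blocked — turn right 32°, forward 6.6 m, then turn left 22°, forward 5.5 m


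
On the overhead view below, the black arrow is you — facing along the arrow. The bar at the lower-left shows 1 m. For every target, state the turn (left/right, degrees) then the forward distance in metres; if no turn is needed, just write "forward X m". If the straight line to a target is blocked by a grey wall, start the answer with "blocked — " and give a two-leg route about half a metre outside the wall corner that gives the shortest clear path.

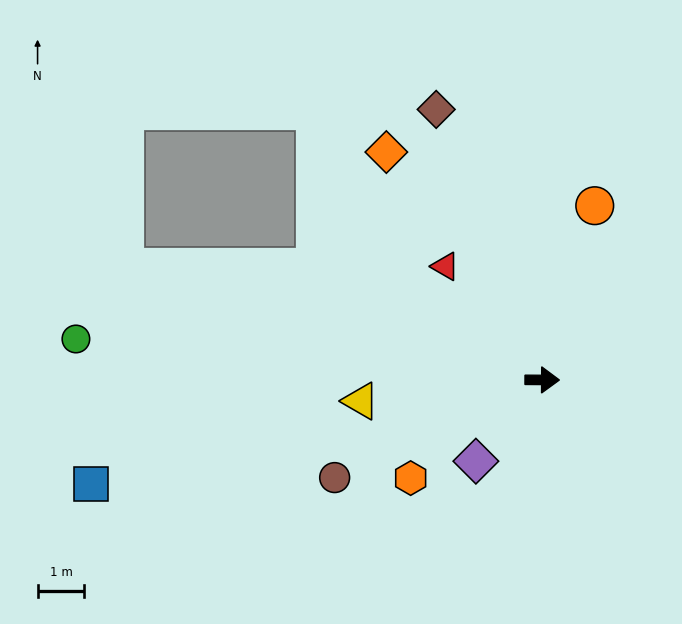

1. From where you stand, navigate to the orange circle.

turn left 74°, forward 3.9 m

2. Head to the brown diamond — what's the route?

turn left 112°, forward 6.2 m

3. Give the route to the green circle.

turn left 175°, forward 10.0 m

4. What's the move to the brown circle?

turn right 154°, forward 4.9 m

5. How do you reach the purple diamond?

turn right 129°, forward 2.2 m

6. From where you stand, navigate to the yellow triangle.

turn right 173°, forward 3.9 m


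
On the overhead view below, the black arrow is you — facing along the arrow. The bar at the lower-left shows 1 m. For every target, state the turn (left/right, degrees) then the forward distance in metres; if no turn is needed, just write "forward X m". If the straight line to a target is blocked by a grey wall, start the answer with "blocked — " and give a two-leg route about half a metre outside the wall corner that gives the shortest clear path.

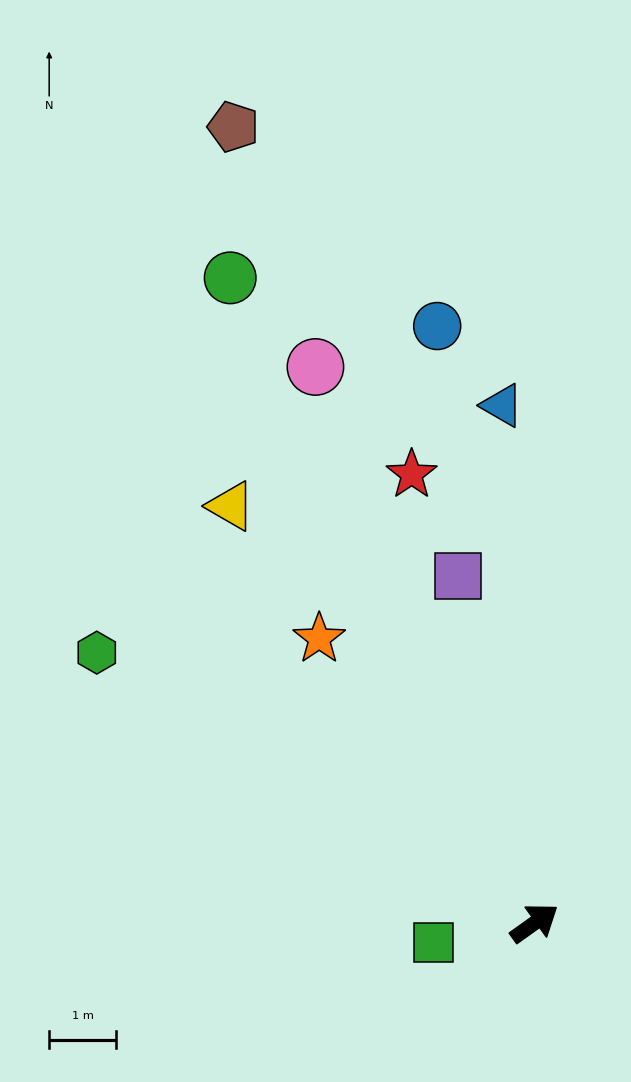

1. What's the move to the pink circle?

turn left 76°, forward 9.0 m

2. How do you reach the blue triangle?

turn left 58°, forward 7.8 m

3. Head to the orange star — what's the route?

turn left 92°, forward 5.3 m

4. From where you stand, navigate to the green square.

turn left 156°, forward 1.5 m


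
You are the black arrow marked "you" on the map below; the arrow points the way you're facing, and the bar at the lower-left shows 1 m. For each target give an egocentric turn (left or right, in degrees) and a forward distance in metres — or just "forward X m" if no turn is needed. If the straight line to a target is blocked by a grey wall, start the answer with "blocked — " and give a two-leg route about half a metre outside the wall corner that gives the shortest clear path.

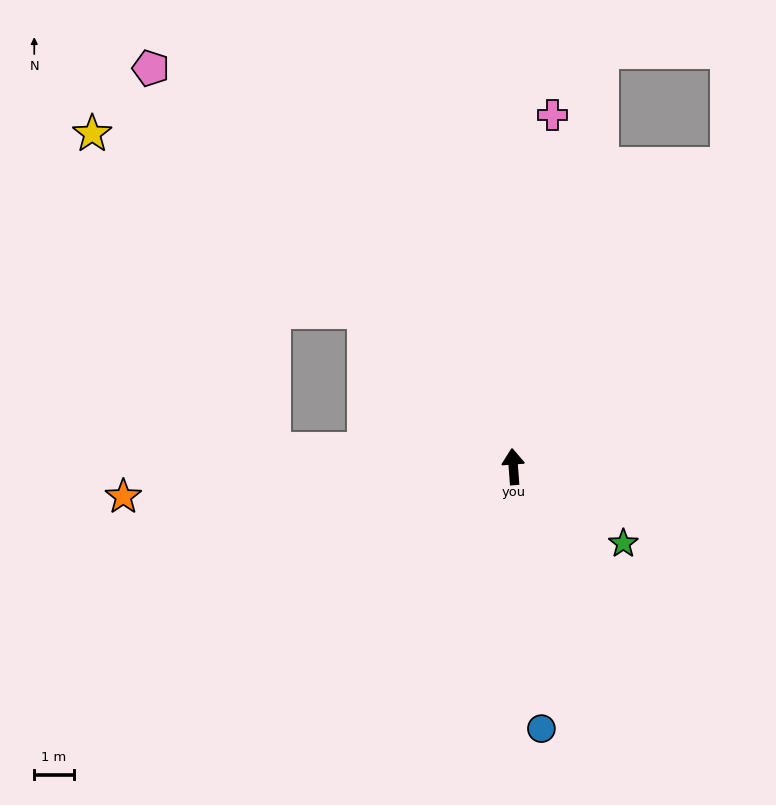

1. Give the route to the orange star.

turn left 90°, forward 9.9 m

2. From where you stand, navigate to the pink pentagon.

turn left 38°, forward 13.6 m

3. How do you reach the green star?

turn right 129°, forward 3.4 m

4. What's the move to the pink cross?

turn right 11°, forward 8.9 m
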